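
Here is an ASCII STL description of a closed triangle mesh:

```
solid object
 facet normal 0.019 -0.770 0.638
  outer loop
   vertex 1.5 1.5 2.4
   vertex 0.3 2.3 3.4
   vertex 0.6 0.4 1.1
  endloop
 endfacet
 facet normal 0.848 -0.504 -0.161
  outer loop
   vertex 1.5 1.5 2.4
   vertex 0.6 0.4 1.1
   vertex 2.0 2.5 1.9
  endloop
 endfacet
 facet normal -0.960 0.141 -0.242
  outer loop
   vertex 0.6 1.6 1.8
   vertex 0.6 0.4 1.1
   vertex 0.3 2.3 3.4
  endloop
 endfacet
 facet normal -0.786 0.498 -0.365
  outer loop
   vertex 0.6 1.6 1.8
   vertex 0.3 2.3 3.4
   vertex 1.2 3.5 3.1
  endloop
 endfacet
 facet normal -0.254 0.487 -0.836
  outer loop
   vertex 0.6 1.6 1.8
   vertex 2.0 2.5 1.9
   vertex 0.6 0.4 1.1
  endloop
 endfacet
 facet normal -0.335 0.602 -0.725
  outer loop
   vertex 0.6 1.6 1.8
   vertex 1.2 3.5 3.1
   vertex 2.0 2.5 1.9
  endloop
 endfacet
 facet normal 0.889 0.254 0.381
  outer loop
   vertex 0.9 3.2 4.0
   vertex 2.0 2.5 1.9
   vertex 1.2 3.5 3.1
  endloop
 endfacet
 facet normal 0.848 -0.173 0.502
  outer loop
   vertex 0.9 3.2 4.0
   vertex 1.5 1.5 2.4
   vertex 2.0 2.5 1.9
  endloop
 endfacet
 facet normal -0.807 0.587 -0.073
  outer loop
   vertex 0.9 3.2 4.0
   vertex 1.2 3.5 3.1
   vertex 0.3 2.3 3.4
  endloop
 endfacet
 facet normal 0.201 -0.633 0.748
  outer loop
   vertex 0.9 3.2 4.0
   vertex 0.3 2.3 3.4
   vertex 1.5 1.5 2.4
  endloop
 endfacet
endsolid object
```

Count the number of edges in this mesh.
15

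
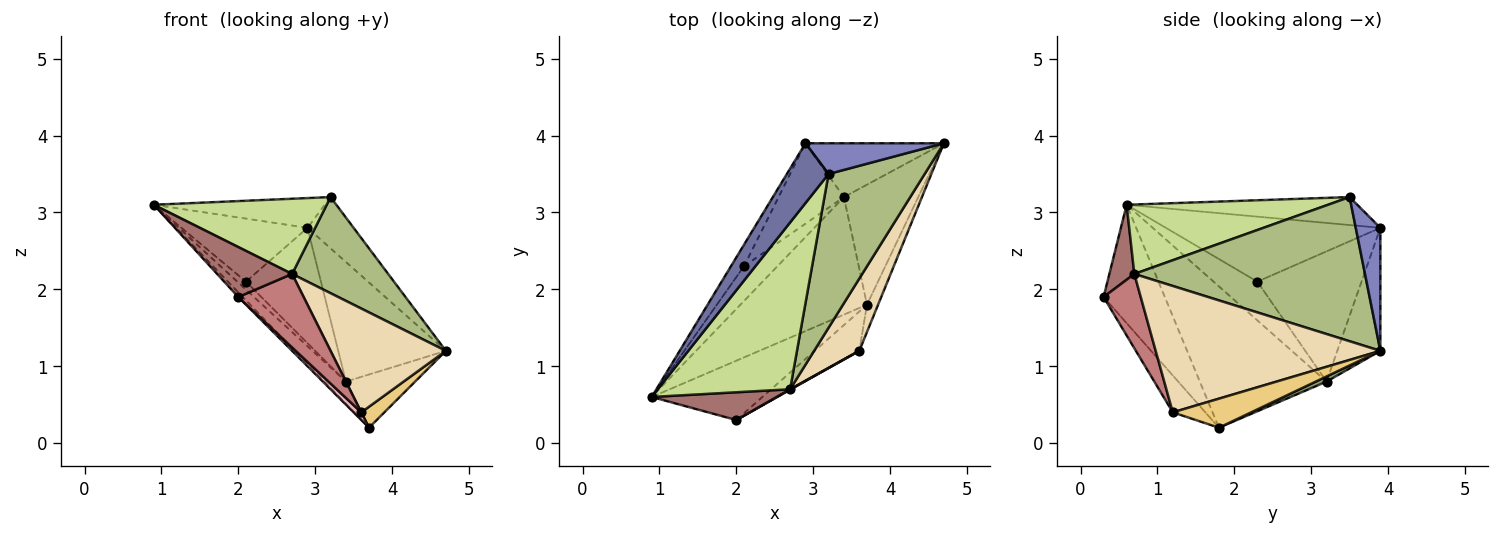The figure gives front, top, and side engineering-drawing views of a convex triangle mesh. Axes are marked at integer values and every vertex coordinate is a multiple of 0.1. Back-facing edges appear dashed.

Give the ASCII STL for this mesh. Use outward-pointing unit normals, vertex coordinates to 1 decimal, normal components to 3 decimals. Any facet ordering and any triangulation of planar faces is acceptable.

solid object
 facet normal -0.515 0.382 0.768
  outer loop
   vertex 3.2 3.5 3.2
   vertex 2.9 3.9 2.8
   vertex 0.9 0.6 3.1
  endloop
 endfacet
 facet normal 0.416 0.780 0.468
  outer loop
   vertex 3.2 3.5 3.2
   vertex 4.7 3.9 1.2
   vertex 2.9 3.9 2.8
  endloop
 endfacet
 facet normal -0.739 0.125 -0.662
  outer loop
   vertex 3.4 3.2 0.8
   vertex 3.7 1.8 0.2
   vertex 0.9 0.6 3.1
  endloop
 endfacet
 facet normal -0.343 0.857 -0.386
  outer loop
   vertex 3.4 3.2 0.8
   vertex 2.9 3.9 2.8
   vertex 4.7 3.9 1.2
  endloop
 endfacet
 facet normal 0.063 0.404 -0.912
  outer loop
   vertex 3.4 3.2 0.8
   vertex 4.7 3.9 1.2
   vertex 3.7 1.8 0.2
  endloop
 endfacet
 facet normal 0.786 -0.328 0.524
  outer loop
   vertex 2.7 0.7 2.2
   vertex 4.7 3.9 1.2
   vertex 3.2 3.5 3.2
  endloop
 endfacet
 facet normal 0.432 -0.371 0.822
  outer loop
   vertex 2.7 0.7 2.2
   vertex 3.2 3.5 3.2
   vertex 0.9 0.6 3.1
  endloop
 endfacet
 facet normal -0.849 0.499 -0.171
  outer loop
   vertex 2.1 2.3 2.1
   vertex 0.9 0.6 3.1
   vertex 2.9 3.9 2.8
  endloop
 endfacet
 facet normal -0.749 0.149 -0.646
  outer loop
   vertex 2.1 2.3 2.1
   vertex 3.4 3.2 0.8
   vertex 0.9 0.6 3.1
  endloop
 endfacet
 facet normal -0.752 0.541 -0.377
  outer loop
   vertex 2.1 2.3 2.1
   vertex 2.9 3.9 2.8
   vertex 3.4 3.2 0.8
  endloop
 endfacet
 facet normal 0.901 -0.265 -0.344
  outer loop
   vertex 3.6 1.2 0.4
   vertex 3.7 1.8 0.2
   vertex 4.7 3.9 1.2
  endloop
 endfacet
 facet normal 0.848 -0.435 0.303
  outer loop
   vertex 3.6 1.2 0.4
   vertex 4.7 3.9 1.2
   vertex 2.7 0.7 2.2
  endloop
 endfacet
 facet normal 0.280 -0.839 0.466
  outer loop
   vertex 2.0 0.3 1.9
   vertex 2.7 0.7 2.2
   vertex 0.9 0.6 3.1
  endloop
 endfacet
 facet normal 0.494 -0.869 0.006
  outer loop
   vertex 2.0 0.3 1.9
   vertex 3.6 1.2 0.4
   vertex 2.7 0.7 2.2
  endloop
 endfacet
 facet normal -0.729 0.054 -0.682
  outer loop
   vertex 2.0 0.3 1.9
   vertex 0.9 0.6 3.1
   vertex 3.7 1.8 0.2
  endloop
 endfacet
 facet normal -0.630 -0.149 -0.762
  outer loop
   vertex 2.0 0.3 1.9
   vertex 3.7 1.8 0.2
   vertex 3.6 1.2 0.4
  endloop
 endfacet
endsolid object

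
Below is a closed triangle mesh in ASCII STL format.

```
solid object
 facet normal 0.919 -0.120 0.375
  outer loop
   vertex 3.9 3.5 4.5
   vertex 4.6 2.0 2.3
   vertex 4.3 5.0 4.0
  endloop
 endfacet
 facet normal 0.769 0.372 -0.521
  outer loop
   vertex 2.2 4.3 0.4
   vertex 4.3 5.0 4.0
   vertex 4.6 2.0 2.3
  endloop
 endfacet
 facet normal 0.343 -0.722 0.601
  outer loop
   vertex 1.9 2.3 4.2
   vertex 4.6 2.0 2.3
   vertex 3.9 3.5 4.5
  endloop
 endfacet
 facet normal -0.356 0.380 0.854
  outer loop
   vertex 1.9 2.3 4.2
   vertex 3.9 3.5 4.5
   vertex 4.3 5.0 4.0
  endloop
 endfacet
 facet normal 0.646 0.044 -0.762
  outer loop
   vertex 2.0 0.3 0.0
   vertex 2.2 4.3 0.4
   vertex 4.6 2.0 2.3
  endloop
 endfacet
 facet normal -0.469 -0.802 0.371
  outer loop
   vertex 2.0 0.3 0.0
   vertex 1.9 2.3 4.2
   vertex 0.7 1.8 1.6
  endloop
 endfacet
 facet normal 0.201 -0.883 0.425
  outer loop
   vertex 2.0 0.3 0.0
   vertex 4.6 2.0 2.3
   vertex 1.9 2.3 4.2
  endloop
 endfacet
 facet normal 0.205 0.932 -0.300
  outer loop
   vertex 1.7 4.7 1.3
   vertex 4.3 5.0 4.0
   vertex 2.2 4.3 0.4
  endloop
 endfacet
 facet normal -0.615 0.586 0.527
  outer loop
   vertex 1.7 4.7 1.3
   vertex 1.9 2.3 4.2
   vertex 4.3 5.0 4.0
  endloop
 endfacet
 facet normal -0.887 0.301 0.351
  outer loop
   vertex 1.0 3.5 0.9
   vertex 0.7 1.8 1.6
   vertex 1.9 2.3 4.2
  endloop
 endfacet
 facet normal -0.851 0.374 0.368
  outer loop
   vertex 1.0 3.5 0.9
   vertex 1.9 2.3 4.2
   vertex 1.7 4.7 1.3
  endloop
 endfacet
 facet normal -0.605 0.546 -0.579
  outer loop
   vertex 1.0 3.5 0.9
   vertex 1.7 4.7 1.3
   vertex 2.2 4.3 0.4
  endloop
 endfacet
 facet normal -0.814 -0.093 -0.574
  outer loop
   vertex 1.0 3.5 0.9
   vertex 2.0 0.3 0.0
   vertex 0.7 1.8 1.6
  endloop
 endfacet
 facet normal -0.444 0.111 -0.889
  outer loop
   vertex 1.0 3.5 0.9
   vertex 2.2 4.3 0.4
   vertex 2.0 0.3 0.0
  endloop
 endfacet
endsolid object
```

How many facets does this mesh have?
14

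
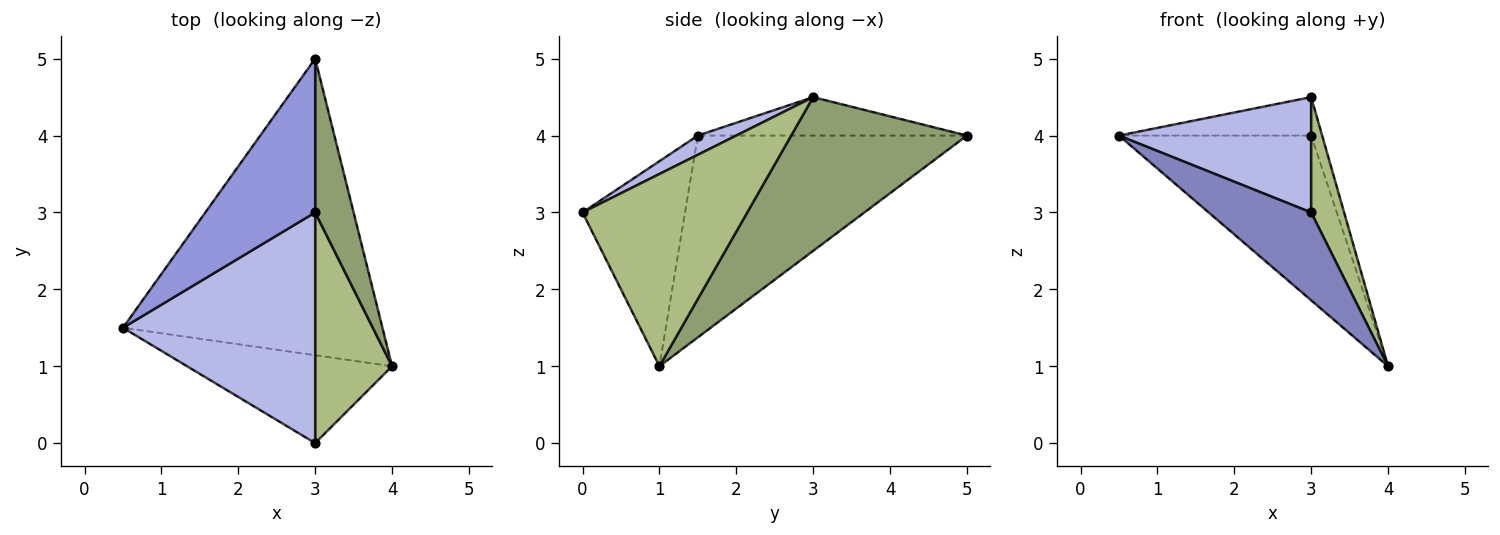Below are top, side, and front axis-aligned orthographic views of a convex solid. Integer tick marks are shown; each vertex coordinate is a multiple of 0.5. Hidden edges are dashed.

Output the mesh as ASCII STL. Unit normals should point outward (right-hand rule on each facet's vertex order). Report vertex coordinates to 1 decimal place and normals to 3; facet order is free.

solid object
 facet normal -0.562 0.402 -0.723
  outer loop
   vertex 3.0 5.0 4.0
   vertex 4.0 1.0 1.0
   vertex 0.5 1.5 4.0
  endloop
 endfacet
 facet normal -0.577 -0.577 -0.577
  outer loop
   vertex 3.0 0.0 3.0
   vertex 0.5 1.5 4.0
   vertex 4.0 1.0 1.0
  endloop
 endfacet
 facet normal -0.322 0.230 0.919
  outer loop
   vertex 3.0 3.0 4.5
   vertex 3.0 5.0 4.0
   vertex 0.5 1.5 4.0
  endloop
 endfacet
 facet normal 0.089 -0.445 0.891
  outer loop
   vertex 3.0 3.0 4.5
   vertex 0.5 1.5 4.0
   vertex 3.0 0.0 3.0
  endloop
 endfacet
 facet normal 0.968 0.061 0.242
  outer loop
   vertex 3.0 3.0 4.5
   vertex 4.0 1.0 1.0
   vertex 3.0 5.0 4.0
  endloop
 endfacet
 facet normal 0.913 -0.183 0.365
  outer loop
   vertex 3.0 3.0 4.5
   vertex 3.0 0.0 3.0
   vertex 4.0 1.0 1.0
  endloop
 endfacet
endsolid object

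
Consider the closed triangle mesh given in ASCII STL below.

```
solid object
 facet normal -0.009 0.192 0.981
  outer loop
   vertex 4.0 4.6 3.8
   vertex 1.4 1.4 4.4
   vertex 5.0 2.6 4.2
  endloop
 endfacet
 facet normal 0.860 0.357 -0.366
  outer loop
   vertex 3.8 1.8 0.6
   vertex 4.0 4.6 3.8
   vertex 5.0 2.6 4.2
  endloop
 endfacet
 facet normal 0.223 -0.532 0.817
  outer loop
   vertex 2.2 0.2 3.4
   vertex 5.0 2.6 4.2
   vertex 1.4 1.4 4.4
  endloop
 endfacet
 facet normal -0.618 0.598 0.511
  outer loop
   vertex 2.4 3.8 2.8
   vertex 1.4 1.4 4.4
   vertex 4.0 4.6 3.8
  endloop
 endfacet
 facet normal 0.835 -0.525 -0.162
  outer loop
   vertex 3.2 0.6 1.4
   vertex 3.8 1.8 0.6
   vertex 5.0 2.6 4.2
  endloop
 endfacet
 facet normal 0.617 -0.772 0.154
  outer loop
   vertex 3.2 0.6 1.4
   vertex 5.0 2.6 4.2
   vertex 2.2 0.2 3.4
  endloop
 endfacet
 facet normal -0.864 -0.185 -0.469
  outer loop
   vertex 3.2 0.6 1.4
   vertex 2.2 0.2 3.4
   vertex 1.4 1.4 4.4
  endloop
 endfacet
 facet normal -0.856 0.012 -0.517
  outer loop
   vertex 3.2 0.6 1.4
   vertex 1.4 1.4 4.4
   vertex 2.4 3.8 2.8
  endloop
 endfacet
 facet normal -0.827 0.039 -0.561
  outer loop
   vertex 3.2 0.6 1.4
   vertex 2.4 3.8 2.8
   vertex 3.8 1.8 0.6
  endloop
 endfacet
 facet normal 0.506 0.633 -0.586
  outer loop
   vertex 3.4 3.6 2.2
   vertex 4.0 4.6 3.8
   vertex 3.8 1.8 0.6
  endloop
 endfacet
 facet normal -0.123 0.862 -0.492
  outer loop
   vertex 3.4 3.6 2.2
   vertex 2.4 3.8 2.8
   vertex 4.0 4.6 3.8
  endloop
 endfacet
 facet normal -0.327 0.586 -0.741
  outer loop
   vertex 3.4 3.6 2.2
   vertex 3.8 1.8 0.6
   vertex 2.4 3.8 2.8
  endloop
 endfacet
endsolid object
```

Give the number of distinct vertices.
8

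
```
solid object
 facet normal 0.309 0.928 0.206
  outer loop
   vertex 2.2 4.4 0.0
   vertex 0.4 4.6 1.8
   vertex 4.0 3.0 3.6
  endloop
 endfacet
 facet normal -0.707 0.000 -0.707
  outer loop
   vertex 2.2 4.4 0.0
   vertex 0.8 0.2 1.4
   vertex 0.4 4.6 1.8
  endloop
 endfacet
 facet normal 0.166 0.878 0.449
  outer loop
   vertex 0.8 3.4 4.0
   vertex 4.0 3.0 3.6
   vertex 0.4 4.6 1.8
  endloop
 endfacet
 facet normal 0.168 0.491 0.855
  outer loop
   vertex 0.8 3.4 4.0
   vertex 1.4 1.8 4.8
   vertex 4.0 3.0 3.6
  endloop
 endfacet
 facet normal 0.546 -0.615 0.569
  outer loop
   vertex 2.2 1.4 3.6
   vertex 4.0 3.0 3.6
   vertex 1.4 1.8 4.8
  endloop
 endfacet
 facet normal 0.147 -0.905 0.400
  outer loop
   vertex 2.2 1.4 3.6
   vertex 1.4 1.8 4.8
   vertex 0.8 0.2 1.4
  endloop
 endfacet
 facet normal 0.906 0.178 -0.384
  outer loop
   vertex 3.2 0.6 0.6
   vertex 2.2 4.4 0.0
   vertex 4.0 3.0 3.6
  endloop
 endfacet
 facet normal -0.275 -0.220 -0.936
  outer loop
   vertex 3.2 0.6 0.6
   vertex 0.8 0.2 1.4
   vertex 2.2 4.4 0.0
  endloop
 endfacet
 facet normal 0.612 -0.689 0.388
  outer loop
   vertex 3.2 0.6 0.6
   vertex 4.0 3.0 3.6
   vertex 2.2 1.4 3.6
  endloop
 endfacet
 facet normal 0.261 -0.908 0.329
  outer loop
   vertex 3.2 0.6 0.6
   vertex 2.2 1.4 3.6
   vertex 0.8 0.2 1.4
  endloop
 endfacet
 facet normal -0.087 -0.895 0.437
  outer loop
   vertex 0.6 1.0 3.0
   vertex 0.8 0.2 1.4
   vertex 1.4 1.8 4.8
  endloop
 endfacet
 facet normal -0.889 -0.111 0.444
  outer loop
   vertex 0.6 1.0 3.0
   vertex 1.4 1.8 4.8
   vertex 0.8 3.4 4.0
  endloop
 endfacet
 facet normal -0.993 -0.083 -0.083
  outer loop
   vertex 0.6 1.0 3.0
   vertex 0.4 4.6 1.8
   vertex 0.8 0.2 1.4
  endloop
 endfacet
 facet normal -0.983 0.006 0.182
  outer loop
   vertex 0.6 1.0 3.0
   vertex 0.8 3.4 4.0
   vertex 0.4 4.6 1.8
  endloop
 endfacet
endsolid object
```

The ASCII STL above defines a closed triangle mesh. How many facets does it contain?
14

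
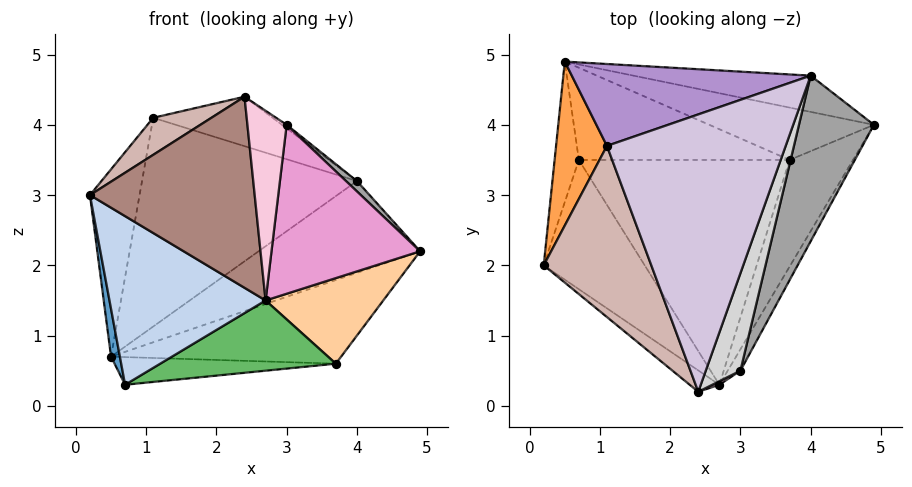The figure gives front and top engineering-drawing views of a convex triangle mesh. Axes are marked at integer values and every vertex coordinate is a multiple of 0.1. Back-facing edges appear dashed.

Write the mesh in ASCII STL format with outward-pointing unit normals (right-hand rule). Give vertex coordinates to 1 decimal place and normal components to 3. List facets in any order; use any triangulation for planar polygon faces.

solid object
 facet normal -0.972 -0.075 -0.222
  outer loop
   vertex 0.7 3.5 0.3
   vertex 0.2 2.0 3.0
   vertex 0.5 4.9 0.7
  endloop
 endfacet
 facet normal -0.671 -0.589 -0.451
  outer loop
   vertex 2.7 0.3 1.5
   vertex 0.2 2.0 3.0
   vertex 0.7 3.5 0.3
  endloop
 endfacet
 facet normal -0.912 0.308 0.270
  outer loop
   vertex 1.1 3.7 4.1
   vertex 0.5 4.9 0.7
   vertex 0.2 2.0 3.0
  endloop
 endfacet
 facet normal 0.793 -0.381 -0.475
  outer loop
   vertex 3.7 3.5 0.6
   vertex 4.9 4.0 2.2
   vertex 2.7 0.3 1.5
  endloop
 endfacet
 facet normal 0.095 -0.297 -0.950
  outer loop
   vertex 3.7 3.5 0.6
   vertex 2.7 0.3 1.5
   vertex 0.7 3.5 0.3
  endloop
 endfacet
 facet normal 0.334 0.799 -0.500
  outer loop
   vertex 3.7 3.5 0.6
   vertex 0.5 4.9 0.7
   vertex 4.9 4.0 2.2
  endloop
 endfacet
 facet normal 0.095 0.286 -0.953
  outer loop
   vertex 3.7 3.5 0.6
   vertex 0.7 3.5 0.3
   vertex 0.5 4.9 0.7
  endloop
 endfacet
 facet normal 0.301 0.887 -0.350
  outer loop
   vertex 4.0 4.7 3.2
   vertex 4.9 4.0 2.2
   vertex 0.5 4.9 0.7
  endloop
 endfacet
 facet normal -0.203 0.911 0.358
  outer loop
   vertex 4.0 4.7 3.2
   vertex 0.5 4.9 0.7
   vertex 1.1 3.7 4.1
  endloop
 endfacet
 facet normal 0.238 0.170 0.956
  outer loop
   vertex 2.4 0.2 4.4
   vertex 4.0 4.7 3.2
   vertex 1.1 3.7 4.1
  endloop
 endfacet
 facet normal -0.596 -0.798 -0.089
  outer loop
   vertex 2.4 0.2 4.4
   vertex 0.2 2.0 3.0
   vertex 2.7 0.3 1.5
  endloop
 endfacet
 facet normal -0.622 -0.166 0.765
  outer loop
   vertex 2.4 0.2 4.4
   vertex 1.1 3.7 4.1
   vertex 0.2 2.0 3.0
  endloop
 endfacet
 facet normal 0.863 -0.501 -0.063
  outer loop
   vertex 3.0 0.5 4.0
   vertex 2.7 0.3 1.5
   vertex 4.9 4.0 2.2
  endloop
 endfacet
 facet normal 0.456 -0.890 0.016
  outer loop
   vertex 3.0 0.5 4.0
   vertex 2.4 0.2 4.4
   vertex 2.7 0.3 1.5
  endloop
 endfacet
 facet normal 0.728 -0.043 0.685
  outer loop
   vertex 3.0 0.5 4.0
   vertex 4.9 4.0 2.2
   vertex 4.0 4.7 3.2
  endloop
 endfacet
 facet normal 0.544 0.030 0.839
  outer loop
   vertex 3.0 0.5 4.0
   vertex 4.0 4.7 3.2
   vertex 2.4 0.2 4.4
  endloop
 endfacet
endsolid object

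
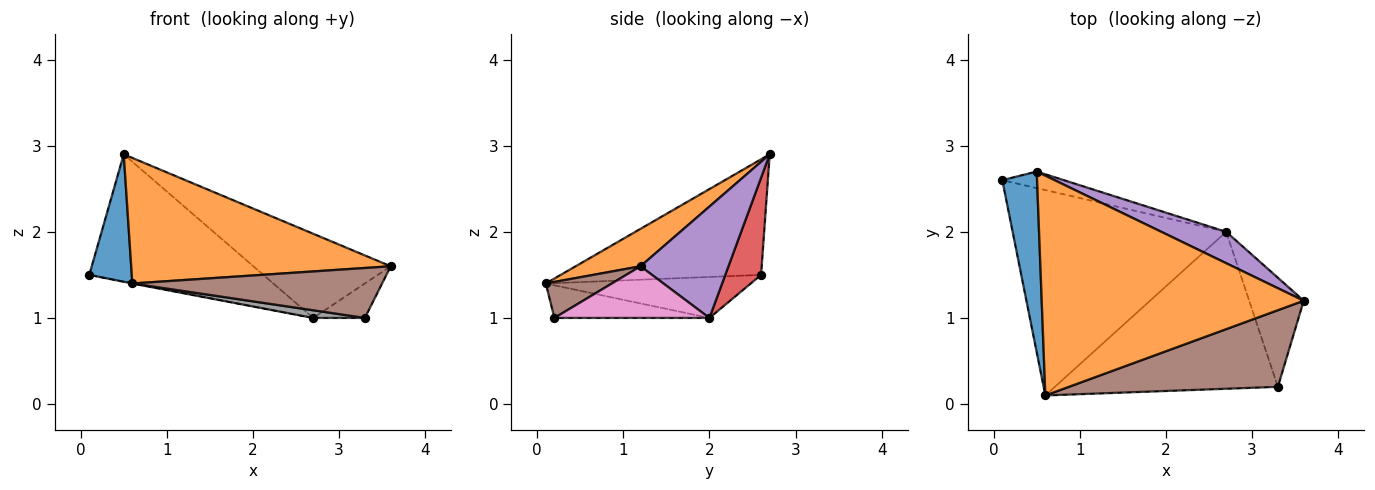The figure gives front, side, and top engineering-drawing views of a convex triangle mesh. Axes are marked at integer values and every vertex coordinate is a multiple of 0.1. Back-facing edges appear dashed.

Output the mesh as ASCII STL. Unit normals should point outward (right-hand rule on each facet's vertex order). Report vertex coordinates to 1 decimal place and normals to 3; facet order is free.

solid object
 facet normal -0.938 -0.199 0.282
  outer loop
   vertex 0.5 2.7 2.9
   vertex 0.1 2.6 1.5
   vertex 0.6 0.1 1.4
  endloop
 endfacet
 facet normal 0.123 -0.492 0.862
  outer loop
   vertex 0.5 2.7 2.9
   vertex 0.6 0.1 1.4
   vertex 3.6 1.2 1.6
  endloop
 endfacet
 facet normal -0.188 0.002 -0.982
  outer loop
   vertex 2.7 2.0 1.0
   vertex 0.6 0.1 1.4
   vertex 0.1 2.6 1.5
  endloop
 endfacet
 facet normal 0.200 0.972 -0.127
  outer loop
   vertex 2.7 2.0 1.0
   vertex 0.1 2.6 1.5
   vertex 0.5 2.7 2.9
  endloop
 endfacet
 facet normal 0.514 0.803 0.300
  outer loop
   vertex 2.7 2.0 1.0
   vertex 0.5 2.7 2.9
   vertex 3.6 1.2 1.6
  endloop
 endfacet
 facet normal 0.143 -0.540 0.829
  outer loop
   vertex 3.3 0.2 1.0
   vertex 3.6 1.2 1.6
   vertex 0.6 0.1 1.4
  endloop
 endfacet
 facet normal 0.670 0.223 -0.708
  outer loop
   vertex 3.3 0.2 1.0
   vertex 2.7 2.0 1.0
   vertex 3.6 1.2 1.6
  endloop
 endfacet
 facet normal -0.145 -0.048 -0.988
  outer loop
   vertex 3.3 0.2 1.0
   vertex 0.6 0.1 1.4
   vertex 2.7 2.0 1.0
  endloop
 endfacet
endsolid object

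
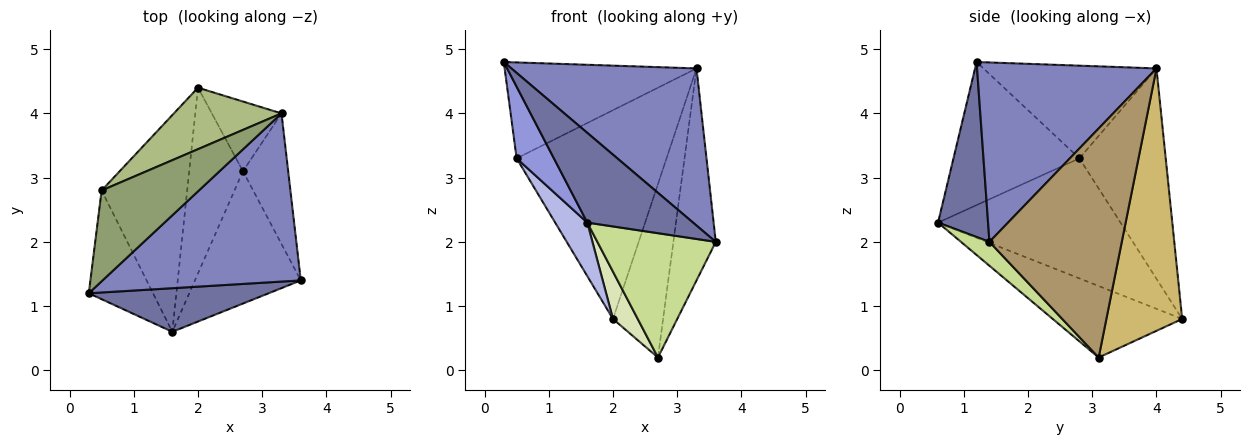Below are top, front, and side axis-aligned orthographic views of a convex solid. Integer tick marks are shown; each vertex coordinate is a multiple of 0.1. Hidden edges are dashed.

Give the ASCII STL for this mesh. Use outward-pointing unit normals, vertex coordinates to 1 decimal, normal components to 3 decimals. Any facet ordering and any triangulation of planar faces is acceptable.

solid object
 facet normal 0.391 -0.828 0.402
  outer loop
   vertex 1.6 0.6 2.3
   vertex 3.6 1.4 2.0
   vertex 0.3 1.2 4.8
  endloop
 endfacet
 facet normal 0.552 -0.569 0.610
  outer loop
   vertex 3.3 4.0 4.7
   vertex 0.3 1.2 4.8
   vertex 3.6 1.4 2.0
  endloop
 endfacet
 facet normal -0.881 -0.261 -0.395
  outer loop
   vertex 0.5 2.8 3.3
   vertex 1.6 0.6 2.3
   vertex 0.3 1.2 4.8
  endloop
 endfacet
 facet normal -0.806 -0.142 -0.574
  outer loop
   vertex 0.5 2.8 3.3
   vertex 2.0 4.4 0.8
   vertex 1.6 0.6 2.3
  endloop
 endfacet
 facet normal -0.548 0.608 0.575
  outer loop
   vertex 0.5 2.8 3.3
   vertex 0.3 1.2 4.8
   vertex 3.3 4.0 4.7
  endloop
 endfacet
 facet normal -0.484 0.840 0.247
  outer loop
   vertex 0.5 2.8 3.3
   vertex 3.3 4.0 4.7
   vertex 2.0 4.4 0.8
  endloop
 endfacet
 facet normal 0.162 -0.676 -0.719
  outer loop
   vertex 2.7 3.1 0.2
   vertex 3.6 1.4 2.0
   vertex 1.6 0.6 2.3
  endloop
 endfacet
 facet normal -0.790 -0.151 -0.594
  outer loop
   vertex 2.7 3.1 0.2
   vertex 1.6 0.6 2.3
   vertex 2.0 4.4 0.8
  endloop
 endfacet
 facet normal 0.936 0.300 -0.185
  outer loop
   vertex 2.7 3.1 0.2
   vertex 3.3 4.0 4.7
   vertex 3.6 1.4 2.0
  endloop
 endfacet
 facet normal 0.814 0.538 -0.216
  outer loop
   vertex 2.7 3.1 0.2
   vertex 2.0 4.4 0.8
   vertex 3.3 4.0 4.7
  endloop
 endfacet
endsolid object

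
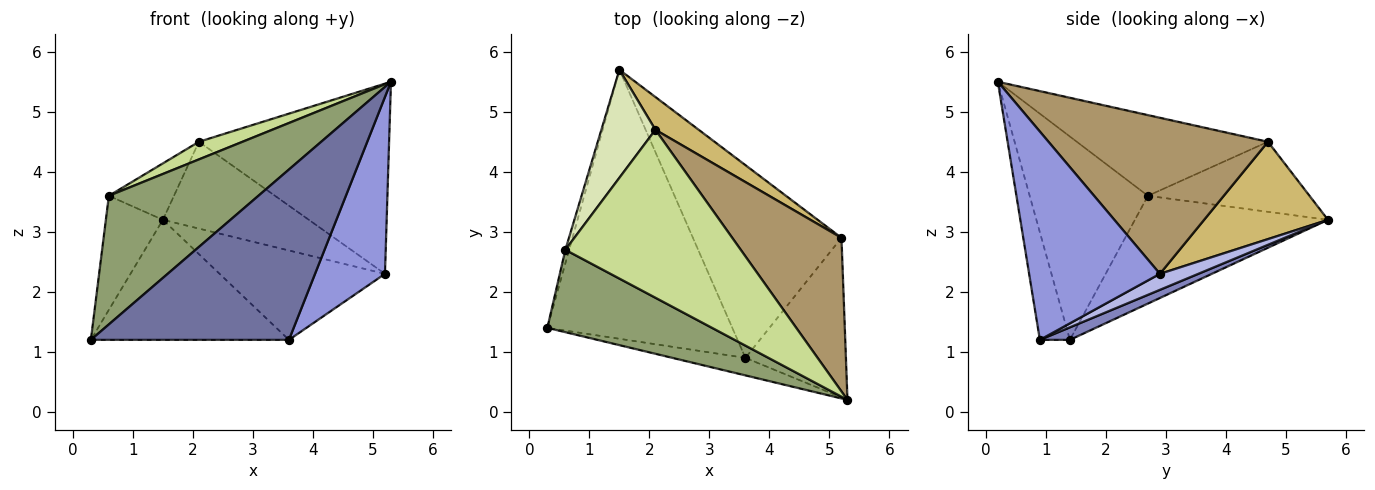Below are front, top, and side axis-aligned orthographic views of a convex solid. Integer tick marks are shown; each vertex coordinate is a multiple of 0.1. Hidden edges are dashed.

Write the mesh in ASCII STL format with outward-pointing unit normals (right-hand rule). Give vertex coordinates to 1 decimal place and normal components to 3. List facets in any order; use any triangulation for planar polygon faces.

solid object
 facet normal -0.149 -0.984 -0.101
  outer loop
   vertex 3.6 0.9 1.2
   vertex 5.3 0.2 5.5
   vertex 0.3 1.4 1.2
  endloop
 endfacet
 facet normal 0.062 0.407 -0.911
  outer loop
   vertex 3.6 0.9 1.2
   vertex 0.3 1.4 1.2
   vertex 1.5 5.7 3.2
  endloop
 endfacet
 facet normal 0.811 -0.434 -0.391
  outer loop
   vertex 5.2 2.9 2.3
   vertex 5.3 0.2 5.5
   vertex 3.6 0.9 1.2
  endloop
 endfacet
 facet normal 0.097 0.419 -0.903
  outer loop
   vertex 5.2 2.9 2.3
   vertex 3.6 0.9 1.2
   vertex 1.5 5.7 3.2
  endloop
 endfacet
 facet normal -0.554 -0.701 0.449
  outer loop
   vertex 0.6 2.7 3.6
   vertex 0.3 1.4 1.2
   vertex 5.3 0.2 5.5
  endloop
 endfacet
 facet normal -0.959 0.283 -0.034
  outer loop
   vertex 0.6 2.7 3.6
   vertex 1.5 5.7 3.2
   vertex 0.3 1.4 1.2
  endloop
 endfacet
 facet normal -0.416 -0.095 0.904
  outer loop
   vertex 2.1 4.7 4.5
   vertex 0.6 2.7 3.6
   vertex 5.3 0.2 5.5
  endloop
 endfacet
 facet normal -0.754 0.304 0.582
  outer loop
   vertex 2.1 4.7 4.5
   vertex 1.5 5.7 3.2
   vertex 0.6 2.7 3.6
  endloop
 endfacet
 facet normal 0.668 0.579 0.468
  outer loop
   vertex 2.1 4.7 4.5
   vertex 5.3 0.2 5.5
   vertex 5.2 2.9 2.3
  endloop
 endfacet
 facet normal 0.622 0.733 0.277
  outer loop
   vertex 2.1 4.7 4.5
   vertex 5.2 2.9 2.3
   vertex 1.5 5.7 3.2
  endloop
 endfacet
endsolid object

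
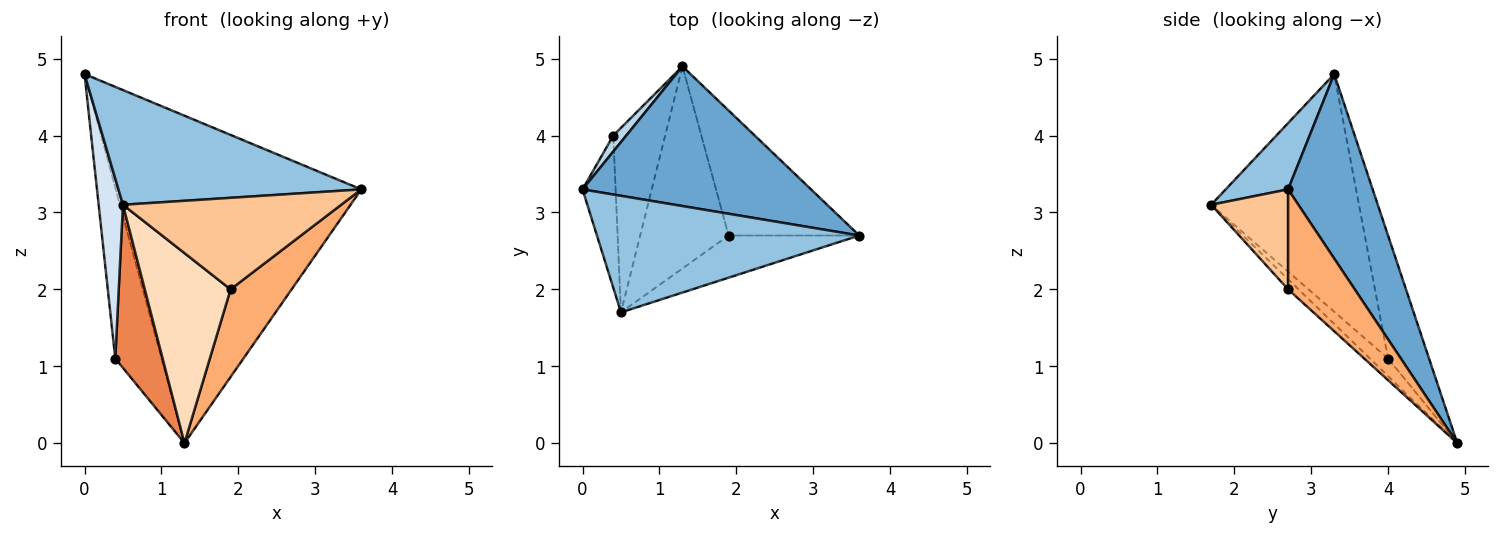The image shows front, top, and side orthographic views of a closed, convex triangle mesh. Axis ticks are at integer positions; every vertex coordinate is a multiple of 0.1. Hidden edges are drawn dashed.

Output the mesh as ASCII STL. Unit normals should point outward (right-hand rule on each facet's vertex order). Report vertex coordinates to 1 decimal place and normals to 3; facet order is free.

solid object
 facet normal 0.302 0.877 0.374
  outer loop
   vertex 1.3 4.9 0.0
   vertex 0.0 3.3 4.8
   vertex 3.6 2.7 3.3
  endloop
 endfacet
 facet normal 0.177 -0.690 0.702
  outer loop
   vertex 0.5 1.7 3.1
   vertex 3.6 2.7 3.3
   vertex 0.0 3.3 4.8
  endloop
 endfacet
 facet normal -0.661 0.747 0.070
  outer loop
   vertex 0.4 4.0 1.1
   vertex 0.0 3.3 4.8
   vertex 1.3 4.9 0.0
  endloop
 endfacet
 facet normal -0.978 -0.161 -0.136
  outer loop
   vertex 0.4 4.0 1.1
   vertex 0.5 1.7 3.1
   vertex 0.0 3.3 4.8
  endloop
 endfacet
 facet normal -0.245 -0.642 -0.726
  outer loop
   vertex 0.4 4.0 1.1
   vertex 1.3 4.9 0.0
   vertex 0.5 1.7 3.1
  endloop
 endfacet
 facet normal 0.531 -0.486 -0.694
  outer loop
   vertex 1.9 2.7 2.0
   vertex 1.3 4.9 0.0
   vertex 3.6 2.7 3.3
  endloop
 endfacet
 facet normal 0.305 -0.865 -0.399
  outer loop
   vertex 1.9 2.7 2.0
   vertex 3.6 2.7 3.3
   vertex 0.5 1.7 3.1
  endloop
 endfacet
 facet normal -0.083 -0.683 -0.726
  outer loop
   vertex 1.9 2.7 2.0
   vertex 0.5 1.7 3.1
   vertex 1.3 4.9 0.0
  endloop
 endfacet
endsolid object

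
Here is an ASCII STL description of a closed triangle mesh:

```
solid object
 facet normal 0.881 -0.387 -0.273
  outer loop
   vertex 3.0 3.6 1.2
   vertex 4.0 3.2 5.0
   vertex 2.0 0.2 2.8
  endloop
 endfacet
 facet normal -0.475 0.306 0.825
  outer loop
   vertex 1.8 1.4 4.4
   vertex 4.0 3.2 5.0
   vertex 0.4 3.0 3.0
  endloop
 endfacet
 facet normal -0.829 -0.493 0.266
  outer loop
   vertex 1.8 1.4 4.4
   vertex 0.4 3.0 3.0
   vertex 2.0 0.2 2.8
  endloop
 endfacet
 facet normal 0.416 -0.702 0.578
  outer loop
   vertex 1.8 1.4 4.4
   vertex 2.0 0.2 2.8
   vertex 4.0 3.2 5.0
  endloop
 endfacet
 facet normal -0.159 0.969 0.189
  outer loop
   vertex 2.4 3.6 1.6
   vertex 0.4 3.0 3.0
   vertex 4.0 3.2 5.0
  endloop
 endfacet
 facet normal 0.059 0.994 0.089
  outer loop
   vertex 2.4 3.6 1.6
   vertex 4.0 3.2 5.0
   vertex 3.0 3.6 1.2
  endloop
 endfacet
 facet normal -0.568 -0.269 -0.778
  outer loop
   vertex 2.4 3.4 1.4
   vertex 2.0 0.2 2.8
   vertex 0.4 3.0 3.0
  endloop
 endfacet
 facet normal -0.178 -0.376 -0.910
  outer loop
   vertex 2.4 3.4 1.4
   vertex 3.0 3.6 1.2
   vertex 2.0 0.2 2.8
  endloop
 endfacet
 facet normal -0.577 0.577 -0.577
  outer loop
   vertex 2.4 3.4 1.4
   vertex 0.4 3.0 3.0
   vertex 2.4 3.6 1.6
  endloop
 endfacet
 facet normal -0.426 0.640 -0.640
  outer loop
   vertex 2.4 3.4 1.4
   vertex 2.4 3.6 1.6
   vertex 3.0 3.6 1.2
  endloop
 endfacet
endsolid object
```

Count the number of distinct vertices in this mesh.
7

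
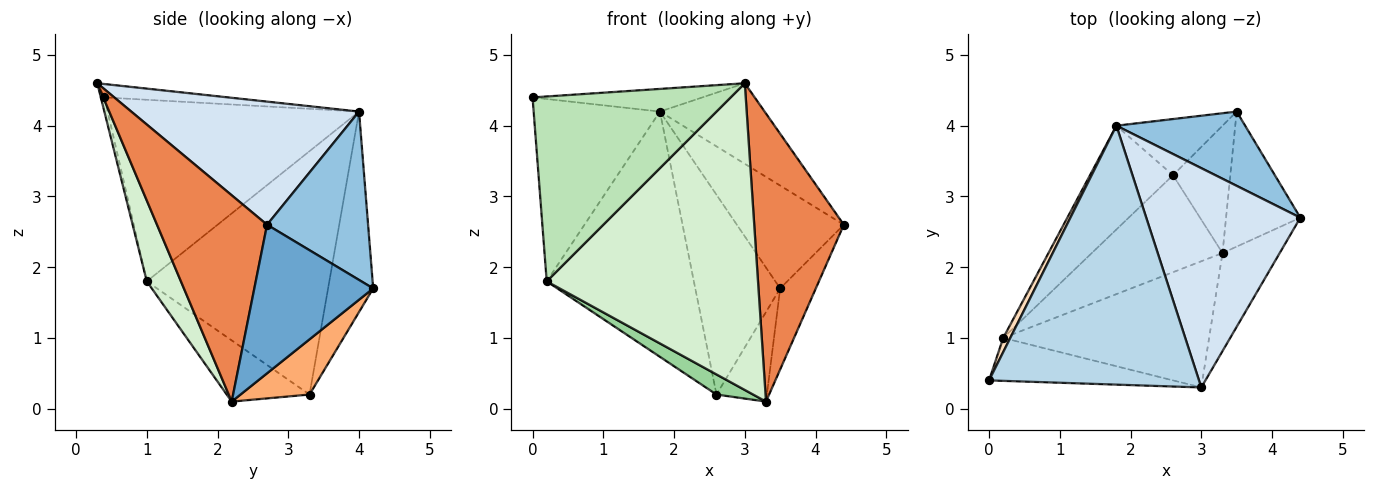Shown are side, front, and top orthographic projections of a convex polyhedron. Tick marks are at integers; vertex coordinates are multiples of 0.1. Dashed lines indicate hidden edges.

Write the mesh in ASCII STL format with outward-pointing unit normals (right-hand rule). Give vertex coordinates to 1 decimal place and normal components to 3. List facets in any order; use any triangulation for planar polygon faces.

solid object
 facet normal 0.864 0.259 -0.432
  outer loop
   vertex 3.3 2.2 0.1
   vertex 3.5 4.2 1.7
   vertex 4.4 2.7 2.6
  endloop
 endfacet
 facet normal 0.608 0.644 0.465
  outer loop
   vertex 1.8 4.0 4.2
   vertex 4.4 2.7 2.6
   vertex 3.5 4.2 1.7
  endloop
 endfacet
 facet normal -0.063 0.087 0.994
  outer loop
   vertex 3.0 0.3 4.6
   vertex 1.8 4.0 4.2
   vertex 0.0 0.4 4.4
  endloop
 endfacet
 facet normal 0.600 0.276 0.751
  outer loop
   vertex 3.0 0.3 4.6
   vertex 4.4 2.7 2.6
   vertex 1.8 4.0 4.2
  endloop
 endfacet
 facet normal 0.758 -0.617 -0.210
  outer loop
   vertex 3.0 0.3 4.6
   vertex 3.3 2.2 0.1
   vertex 4.4 2.7 2.6
  endloop
 endfacet
 facet normal 0.619 0.452 -0.642
  outer loop
   vertex 2.6 3.3 0.2
   vertex 3.5 4.2 1.7
   vertex 3.3 2.2 0.1
  endloop
 endfacet
 facet normal -0.455 0.857 -0.241
  outer loop
   vertex 2.6 3.3 0.2
   vertex 1.8 4.0 4.2
   vertex 3.5 4.2 1.7
  endloop
 endfacet
 facet normal -0.893 0.448 0.035
  outer loop
   vertex 0.2 1.0 1.8
   vertex 0.0 0.4 4.4
   vertex 1.8 4.0 4.2
  endloop
 endfacet
 facet normal -0.752 0.607 -0.257
  outer loop
   vertex 0.2 1.0 1.8
   vertex 1.8 4.0 4.2
   vertex 2.6 3.3 0.2
  endloop
 endfacet
 facet normal -0.417 -0.184 -0.890
  outer loop
   vertex 0.2 1.0 1.8
   vertex 2.6 3.3 0.2
   vertex 3.3 2.2 0.1
  endloop
 endfacet
 facet normal -0.017 -0.974 -0.226
  outer loop
   vertex 0.2 1.0 1.8
   vertex 3.0 0.3 4.6
   vertex 0.0 0.4 4.4
  endloop
 endfacet
 facet normal 0.148 -0.915 -0.376
  outer loop
   vertex 0.2 1.0 1.8
   vertex 3.3 2.2 0.1
   vertex 3.0 0.3 4.6
  endloop
 endfacet
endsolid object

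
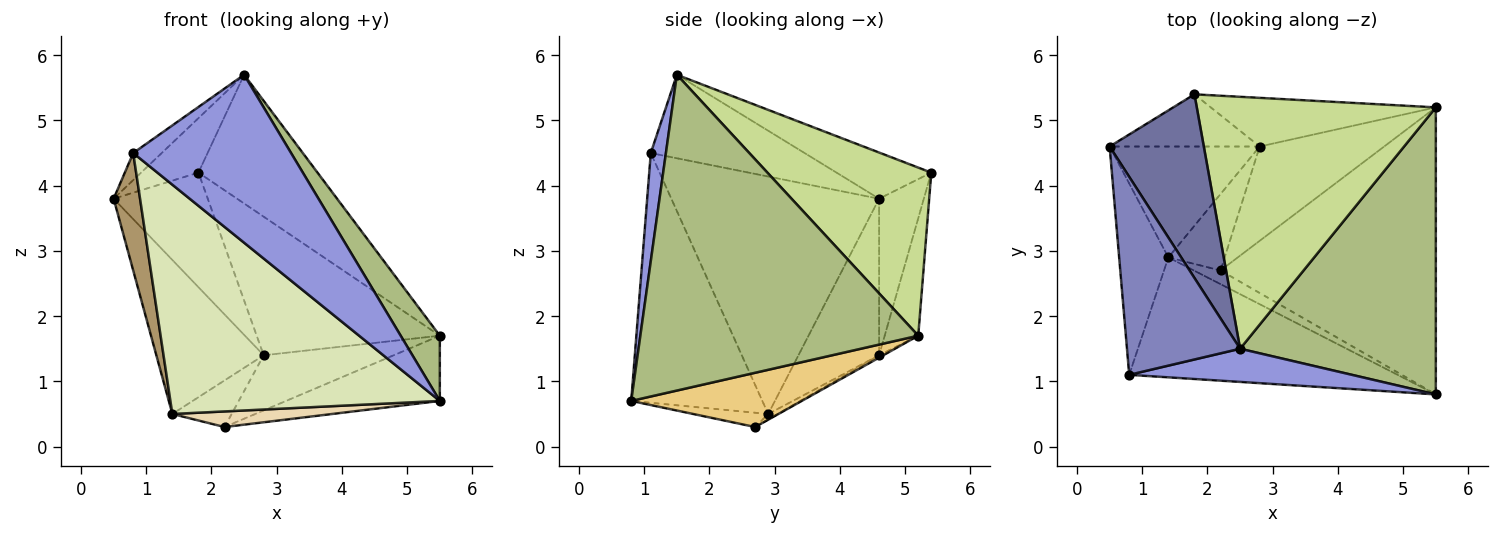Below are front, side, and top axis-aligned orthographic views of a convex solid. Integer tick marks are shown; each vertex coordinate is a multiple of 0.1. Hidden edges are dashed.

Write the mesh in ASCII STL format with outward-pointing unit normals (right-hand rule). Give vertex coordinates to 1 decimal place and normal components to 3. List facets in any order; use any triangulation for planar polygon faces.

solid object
 facet normal -0.425 0.257 0.868
  outer loop
   vertex 2.5 1.5 5.7
   vertex 1.8 5.4 4.2
   vertex 0.5 4.6 3.8
  endloop
 endfacet
 facet normal -0.590 0.109 0.800
  outer loop
   vertex 0.8 1.1 4.5
   vertex 2.5 1.5 5.7
   vertex 0.5 4.6 3.8
  endloop
 endfacet
 facet normal 0.094 -0.977 0.193
  outer loop
   vertex 0.8 1.1 4.5
   vertex 5.5 0.8 0.7
   vertex 2.5 1.5 5.7
  endloop
 endfacet
 facet normal -0.397 0.835 -0.380
  outer loop
   vertex 2.8 4.6 1.4
   vertex 0.5 4.6 3.8
   vertex 1.8 5.4 4.2
  endloop
 endfacet
 facet normal -0.170 0.930 -0.326
  outer loop
   vertex 5.5 5.2 1.7
   vertex 2.8 4.6 1.4
   vertex 1.8 5.4 4.2
  endloop
 endfacet
 facet normal 0.844 -0.119 0.523
  outer loop
   vertex 5.5 5.2 1.7
   vertex 2.5 1.5 5.7
   vertex 5.5 0.8 0.7
  endloop
 endfacet
 facet normal 0.531 0.386 0.755
  outer loop
   vertex 5.5 5.2 1.7
   vertex 1.8 5.4 4.2
   vertex 2.5 1.5 5.7
  endloop
 endfacet
 facet normal -0.396 -0.814 -0.426
  outer loop
   vertex 1.4 2.9 0.5
   vertex 5.5 0.8 0.7
   vertex 0.8 1.1 4.5
  endloop
 endfacet
 facet normal -0.972 -0.124 -0.201
  outer loop
   vertex 1.4 2.9 0.5
   vertex 0.8 1.1 4.5
   vertex 0.5 4.6 3.8
  endloop
 endfacet
 facet normal -0.521 0.693 -0.499
  outer loop
   vertex 1.4 2.9 0.5
   vertex 0.5 4.6 3.8
   vertex 2.8 4.6 1.4
  endloop
 endfacet
 facet normal 0.239 0.215 -0.947
  outer loop
   vertex 2.2 2.7 0.3
   vertex 5.5 5.2 1.7
   vertex 5.5 0.8 0.7
  endloop
 endfacet
 facet normal -0.333 -0.709 -0.622
  outer loop
   vertex 2.2 2.7 0.3
   vertex 5.5 0.8 0.7
   vertex 1.4 2.9 0.5
  endloop
 endfacet
 facet normal -0.016 0.505 -0.863
  outer loop
   vertex 2.2 2.7 0.3
   vertex 2.8 4.6 1.4
   vertex 5.5 5.2 1.7
  endloop
 endfacet
 facet normal -0.083 0.519 -0.851
  outer loop
   vertex 2.2 2.7 0.3
   vertex 1.4 2.9 0.5
   vertex 2.8 4.6 1.4
  endloop
 endfacet
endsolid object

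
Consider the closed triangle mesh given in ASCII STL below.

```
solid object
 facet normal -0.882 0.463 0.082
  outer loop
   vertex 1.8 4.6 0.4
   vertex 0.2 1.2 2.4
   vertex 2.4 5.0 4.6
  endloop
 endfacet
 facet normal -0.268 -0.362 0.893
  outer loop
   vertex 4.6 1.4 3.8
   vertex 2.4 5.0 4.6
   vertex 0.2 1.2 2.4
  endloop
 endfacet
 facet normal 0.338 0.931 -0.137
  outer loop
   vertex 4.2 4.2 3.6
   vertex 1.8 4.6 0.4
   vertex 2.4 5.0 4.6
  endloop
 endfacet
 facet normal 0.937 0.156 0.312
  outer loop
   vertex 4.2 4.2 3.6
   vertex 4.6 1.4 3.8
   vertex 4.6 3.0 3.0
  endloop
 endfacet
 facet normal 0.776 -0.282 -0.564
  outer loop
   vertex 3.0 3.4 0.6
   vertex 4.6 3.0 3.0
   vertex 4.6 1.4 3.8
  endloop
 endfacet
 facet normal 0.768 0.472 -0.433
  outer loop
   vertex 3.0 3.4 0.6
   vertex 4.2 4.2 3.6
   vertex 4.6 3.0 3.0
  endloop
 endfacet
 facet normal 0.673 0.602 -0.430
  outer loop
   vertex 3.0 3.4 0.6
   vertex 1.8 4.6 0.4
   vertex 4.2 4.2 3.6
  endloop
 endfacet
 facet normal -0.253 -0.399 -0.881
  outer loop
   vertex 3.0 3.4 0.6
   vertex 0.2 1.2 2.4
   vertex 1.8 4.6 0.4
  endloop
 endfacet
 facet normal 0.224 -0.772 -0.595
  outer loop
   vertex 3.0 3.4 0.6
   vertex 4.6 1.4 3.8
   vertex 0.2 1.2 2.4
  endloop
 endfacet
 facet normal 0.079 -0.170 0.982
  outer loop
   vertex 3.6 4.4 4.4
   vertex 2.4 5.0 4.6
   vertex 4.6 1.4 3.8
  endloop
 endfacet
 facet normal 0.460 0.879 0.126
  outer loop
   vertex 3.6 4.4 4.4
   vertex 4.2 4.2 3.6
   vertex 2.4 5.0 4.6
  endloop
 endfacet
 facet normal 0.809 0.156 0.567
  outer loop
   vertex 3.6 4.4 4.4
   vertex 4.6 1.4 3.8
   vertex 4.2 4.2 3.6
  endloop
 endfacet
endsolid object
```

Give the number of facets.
12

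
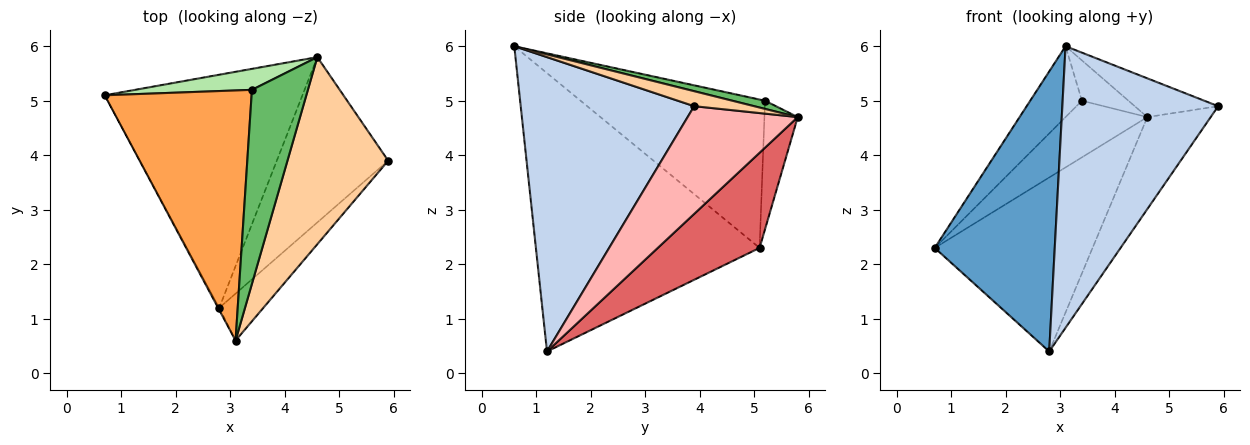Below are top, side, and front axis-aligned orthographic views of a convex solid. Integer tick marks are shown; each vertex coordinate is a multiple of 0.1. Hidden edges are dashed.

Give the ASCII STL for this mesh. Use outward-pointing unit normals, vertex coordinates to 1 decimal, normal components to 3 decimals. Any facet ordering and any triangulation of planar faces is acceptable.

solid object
 facet normal -0.881 -0.473 -0.003
  outer loop
   vertex 2.8 1.2 0.4
   vertex 3.1 0.6 6.0
   vertex 0.7 5.1 2.3
  endloop
 endfacet
 facet normal 0.739 -0.664 -0.111
  outer loop
   vertex 2.8 1.2 0.4
   vertex 5.9 3.9 4.9
   vertex 3.1 0.6 6.0
  endloop
 endfacet
 facet normal -0.697 0.195 0.690
  outer loop
   vertex 3.4 5.2 5.0
   vertex 0.7 5.1 2.3
   vertex 3.1 0.6 6.0
  endloop
 endfacet
 facet normal 0.144 0.201 0.969
  outer loop
   vertex 4.6 5.8 4.7
   vertex 3.1 0.6 6.0
   vertex 5.9 3.9 4.9
  endloop
 endfacet
 facet normal 0.142 0.201 0.969
  outer loop
   vertex 4.6 5.8 4.7
   vertex 3.4 5.2 5.0
   vertex 3.1 0.6 6.0
  endloop
 endfacet
 facet normal -0.357 0.876 0.324
  outer loop
   vertex 4.6 5.8 4.7
   vertex 0.7 5.1 2.3
   vertex 3.4 5.2 5.0
  endloop
 endfacet
 facet normal 0.360 0.558 -0.748
  outer loop
   vertex 4.6 5.8 4.7
   vertex 2.8 1.2 0.4
   vertex 0.7 5.1 2.3
  endloop
 endfacet
 facet normal 0.645 0.371 -0.667
  outer loop
   vertex 4.6 5.8 4.7
   vertex 5.9 3.9 4.9
   vertex 2.8 1.2 0.4
  endloop
 endfacet
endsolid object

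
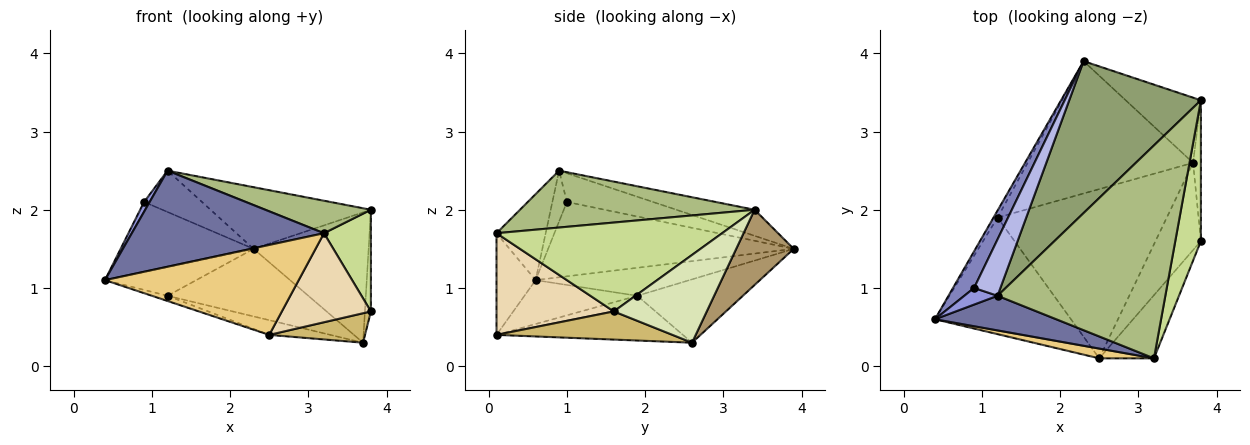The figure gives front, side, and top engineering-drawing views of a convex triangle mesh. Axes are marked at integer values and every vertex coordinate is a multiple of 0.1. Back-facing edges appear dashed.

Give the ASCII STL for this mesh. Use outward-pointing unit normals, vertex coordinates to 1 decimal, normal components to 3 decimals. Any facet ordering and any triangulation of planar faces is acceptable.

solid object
 facet normal -0.234 -0.915 0.330
  outer loop
   vertex 3.2 0.1 1.7
   vertex 1.2 0.9 2.5
   vertex 0.4 0.6 1.1
  endloop
 endfacet
 facet normal -0.853 0.462 0.242
  outer loop
   vertex 0.9 1.0 2.1
   vertex 2.3 3.9 1.5
   vertex 0.4 0.6 1.1
  endloop
 endfacet
 facet normal -0.797 -0.306 0.521
  outer loop
   vertex 0.9 1.0 2.1
   vertex 0.4 0.6 1.1
   vertex 1.2 0.9 2.5
  endloop
 endfacet
 facet normal -0.660 0.444 0.606
  outer loop
   vertex 0.9 1.0 2.1
   vertex 1.2 0.9 2.5
   vertex 2.3 3.9 1.5
  endloop
 endfacet
 facet normal -0.180 0.370 0.911
  outer loop
   vertex 3.8 3.4 2.0
   vertex 2.3 3.9 1.5
   vertex 1.2 0.9 2.5
  endloop
 endfacet
 facet normal 0.318 -0.143 0.937
  outer loop
   vertex 3.8 3.4 2.0
   vertex 1.2 0.9 2.5
   vertex 3.2 0.1 1.7
  endloop
 endfacet
 facet normal 0.942 -0.196 0.271
  outer loop
   vertex 3.8 3.4 2.0
   vertex 3.2 0.1 1.7
   vertex 3.8 1.6 0.7
  endloop
 endfacet
 facet normal 0.994 0.064 -0.089
  outer loop
   vertex 3.8 3.4 2.0
   vertex 3.8 1.6 0.7
   vertex 3.7 2.6 0.3
  endloop
 endfacet
 facet normal 0.408 0.816 -0.408
  outer loop
   vertex 3.8 3.4 2.0
   vertex 3.7 2.6 0.3
   vertex 2.3 3.9 1.5
  endloop
 endfacet
 facet normal 0.507 -0.276 -0.817
  outer loop
   vertex 2.5 0.1 0.4
   vertex 3.7 2.6 0.3
   vertex 3.8 1.6 0.7
  endloop
 endfacet
 facet normal -0.197 -0.975 0.106
  outer loop
   vertex 2.5 0.1 0.4
   vertex 3.2 0.1 1.7
   vertex 0.4 0.6 1.1
  endloop
 endfacet
 facet normal 0.732 -0.556 -0.394
  outer loop
   vertex 2.5 0.1 0.4
   vertex 3.8 1.6 0.7
   vertex 3.2 0.1 1.7
  endloop
 endfacet
 facet normal -0.854 0.506 -0.123
  outer loop
   vertex 1.2 1.9 0.9
   vertex 0.4 0.6 1.1
   vertex 2.3 3.9 1.5
  endloop
 endfacet
 facet normal -0.323 0.430 -0.843
  outer loop
   vertex 1.2 1.9 0.9
   vertex 2.3 3.9 1.5
   vertex 3.7 2.6 0.3
  endloop
 endfacet
 facet normal -0.307 0.043 -0.951
  outer loop
   vertex 1.2 1.9 0.9
   vertex 2.5 0.1 0.4
   vertex 0.4 0.6 1.1
  endloop
 endfacet
 facet normal -0.255 0.084 -0.963
  outer loop
   vertex 1.2 1.9 0.9
   vertex 3.7 2.6 0.3
   vertex 2.5 0.1 0.4
  endloop
 endfacet
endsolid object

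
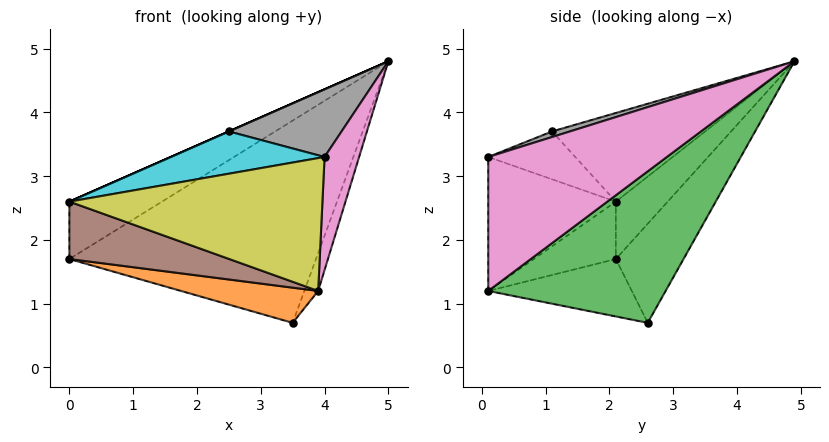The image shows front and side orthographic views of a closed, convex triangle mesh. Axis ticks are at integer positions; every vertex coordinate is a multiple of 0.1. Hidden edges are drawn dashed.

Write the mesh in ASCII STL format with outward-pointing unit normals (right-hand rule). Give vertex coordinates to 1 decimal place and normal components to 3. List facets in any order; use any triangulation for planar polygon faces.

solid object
 facet normal -0.242 0.881 -0.406
  outer loop
   vertex 3.5 2.6 0.7
   vertex 0.0 2.1 1.7
   vertex 5.0 4.9 4.8
  endloop
 endfacet
 facet normal -0.237 -0.227 -0.945
  outer loop
   vertex 3.5 2.6 0.7
   vertex 3.9 0.1 1.2
   vertex 0.0 2.1 1.7
  endloop
 endfacet
 facet normal 0.923 0.072 -0.378
  outer loop
   vertex 3.5 2.6 0.7
   vertex 5.0 4.9 4.8
   vertex 3.9 0.1 1.2
  endloop
 endfacet
 facet normal -0.489 0.873 0.000
  outer loop
   vertex 0.0 2.1 2.6
   vertex 5.0 4.9 4.8
   vertex 0.0 2.1 1.7
  endloop
 endfacet
 facet normal -0.403 0.000 0.915
  outer loop
   vertex 0.0 2.1 2.6
   vertex 2.5 1.1 3.7
   vertex 5.0 4.9 4.8
  endloop
 endfacet
 facet normal -0.456 -0.890 0.000
  outer loop
   vertex 0.0 2.1 2.6
   vertex 0.0 2.1 1.7
   vertex 3.9 0.1 1.2
  endloop
 endfacet
 facet normal 0.981 -0.190 -0.047
  outer loop
   vertex 4.0 0.1 3.3
   vertex 3.9 0.1 1.2
   vertex 5.0 4.9 4.8
  endloop
 endfacet
 facet normal 0.049 -0.307 0.950
  outer loop
   vertex 4.0 0.1 3.3
   vertex 5.0 4.9 4.8
   vertex 2.5 1.1 3.7
  endloop
 endfacet
 facet normal -0.450 -0.893 0.021
  outer loop
   vertex 4.0 0.1 3.3
   vertex 0.0 2.1 2.6
   vertex 3.9 0.1 1.2
  endloop
 endfacet
 facet normal -0.468 -0.827 0.312
  outer loop
   vertex 4.0 0.1 3.3
   vertex 2.5 1.1 3.7
   vertex 0.0 2.1 2.6
  endloop
 endfacet
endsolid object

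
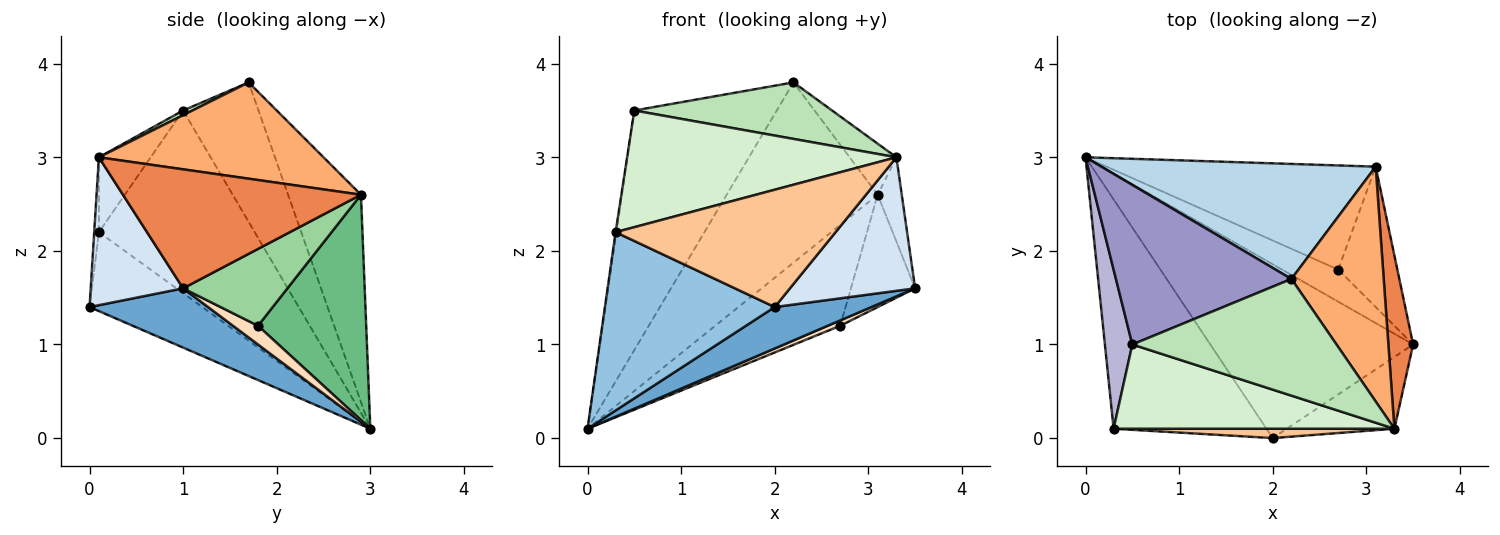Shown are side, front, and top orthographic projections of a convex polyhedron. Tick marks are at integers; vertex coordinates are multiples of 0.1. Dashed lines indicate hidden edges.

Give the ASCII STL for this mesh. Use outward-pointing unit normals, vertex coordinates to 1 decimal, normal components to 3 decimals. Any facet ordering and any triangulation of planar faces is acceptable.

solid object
 facet normal 0.273 -0.223 -0.936
  outer loop
   vertex 2.0 0.0 1.4
   vertex 0.0 3.0 0.1
   vertex 3.5 1.0 1.6
  endloop
 endfacet
 facet normal -0.377 -0.568 -0.731
  outer loop
   vertex 0.3 0.1 2.2
   vertex 0.0 3.0 0.1
   vertex 2.0 0.0 1.4
  endloop
 endfacet
 facet normal -0.377 0.781 0.498
  outer loop
   vertex 3.1 2.9 2.6
   vertex 0.0 3.0 0.1
   vertex 2.2 1.7 3.8
  endloop
 endfacet
 facet normal 0.545 -0.738 -0.397
  outer loop
   vertex 3.3 0.1 3.0
   vertex 2.0 0.0 1.4
   vertex 3.5 1.0 1.6
  endloop
 endfacet
 facet normal 0.974 0.099 0.203
  outer loop
   vertex 3.3 0.1 3.0
   vertex 3.5 1.0 1.6
   vertex 3.1 2.9 2.6
  endloop
 endfacet
 facet normal 0.714 0.149 0.684
  outer loop
   vertex 3.3 0.1 3.0
   vertex 3.1 2.9 2.6
   vertex 2.2 1.7 3.8
  endloop
 endfacet
 facet normal -0.021 -0.997 0.080
  outer loop
   vertex 3.3 0.1 3.0
   vertex 0.3 0.1 2.2
   vertex 2.0 0.0 1.4
  endloop
 endfacet
 facet normal 0.312 -0.156 -0.937
  outer loop
   vertex 2.7 1.8 1.2
   vertex 3.5 1.0 1.6
   vertex 0.0 3.0 0.1
  endloop
 endfacet
 facet normal 0.516 0.596 -0.616
  outer loop
   vertex 2.7 1.8 1.2
   vertex 0.0 3.0 0.1
   vertex 3.1 2.9 2.6
  endloop
 endfacet
 facet normal 0.712 0.438 -0.548
  outer loop
   vertex 2.7 1.8 1.2
   vertex 3.1 2.9 2.6
   vertex 3.5 1.0 1.6
  endloop
 endfacet
 facet normal 0.021 -0.436 0.900
  outer loop
   vertex 0.5 1.0 3.5
   vertex 3.3 0.1 3.0
   vertex 2.2 1.7 3.8
  endloop
 endfacet
 facet normal -0.154 -0.801 0.578
  outer loop
   vertex 0.5 1.0 3.5
   vertex 0.3 0.1 2.2
   vertex 3.3 0.1 3.0
  endloop
 endfacet
 facet normal -0.403 0.762 0.507
  outer loop
   vertex 0.5 1.0 3.5
   vertex 2.2 1.7 3.8
   vertex 0.0 3.0 0.1
  endloop
 endfacet
 facet normal -0.989 0.005 0.149
  outer loop
   vertex 0.5 1.0 3.5
   vertex 0.0 3.0 0.1
   vertex 0.3 0.1 2.2
  endloop
 endfacet
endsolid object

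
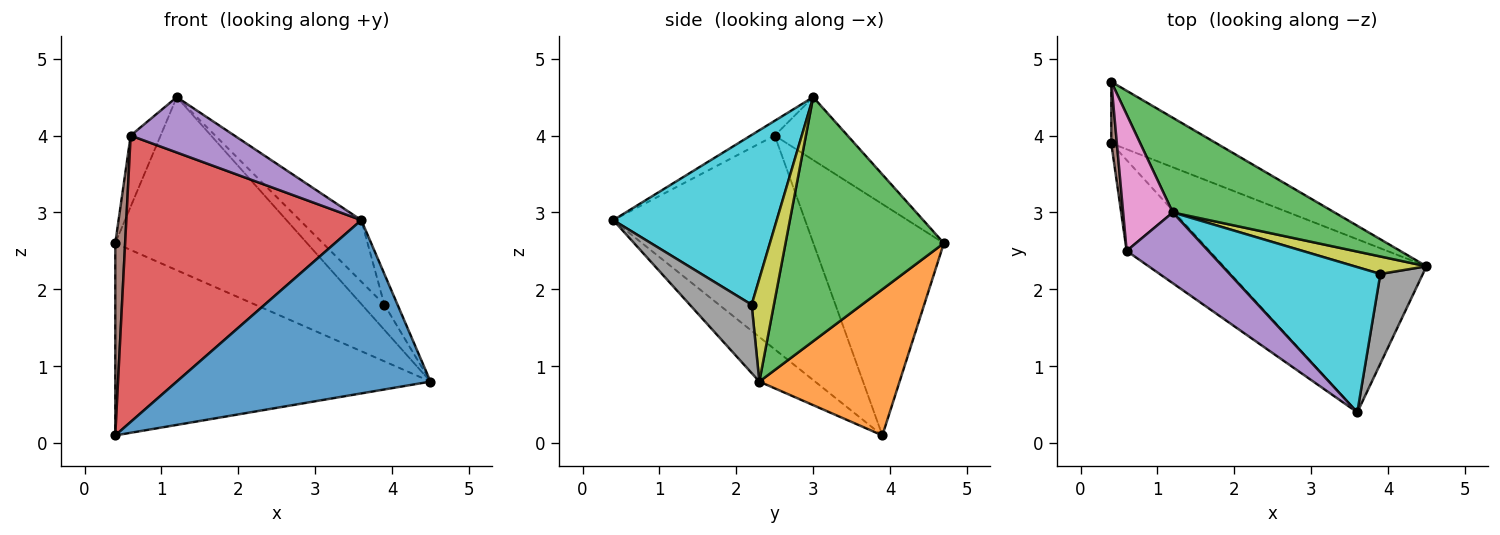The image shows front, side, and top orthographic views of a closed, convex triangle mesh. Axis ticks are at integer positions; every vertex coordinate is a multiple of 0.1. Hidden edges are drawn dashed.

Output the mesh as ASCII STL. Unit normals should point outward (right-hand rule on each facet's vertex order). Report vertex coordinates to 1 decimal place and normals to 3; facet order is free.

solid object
 facet normal -0.154 -0.699 -0.698
  outer loop
   vertex 3.6 0.4 2.9
   vertex 0.4 3.9 0.1
   vertex 4.5 2.3 0.8
  endloop
 endfacet
 facet normal 0.390 0.877 -0.281
  outer loop
   vertex 0.4 4.7 2.6
   vertex 4.5 2.3 0.8
   vertex 0.4 3.9 0.1
  endloop
 endfacet
 facet normal 0.587 0.711 0.389
  outer loop
   vertex 0.4 4.7 2.6
   vertex 1.2 3.0 4.5
   vertex 4.5 2.3 0.8
  endloop
 endfacet
 facet normal -0.614 -0.752 -0.239
  outer loop
   vertex 0.6 2.5 4.0
   vertex 0.4 3.9 0.1
   vertex 3.6 0.4 2.9
  endloop
 endfacet
 facet normal -0.141 -0.610 0.780
  outer loop
   vertex 0.6 2.5 4.0
   vertex 3.6 0.4 2.9
   vertex 1.2 3.0 4.5
  endloop
 endfacet
 facet normal -0.997 -0.075 0.024
  outer loop
   vertex 0.6 2.5 4.0
   vertex 0.4 4.7 2.6
   vertex 0.4 3.9 0.1
  endloop
 endfacet
 facet normal -0.747 0.307 0.589
  outer loop
   vertex 0.6 2.5 4.0
   vertex 1.2 3.0 4.5
   vertex 0.4 4.7 2.6
  endloop
 endfacet
 facet normal 0.836 0.178 0.519
  outer loop
   vertex 3.9 2.2 1.8
   vertex 3.6 0.4 2.9
   vertex 4.5 2.3 0.8
  endloop
 endfacet
 facet normal 0.631 0.637 0.442
  outer loop
   vertex 3.9 2.2 1.8
   vertex 4.5 2.3 0.8
   vertex 1.2 3.0 4.5
  endloop
 endfacet
 facet normal 0.720 0.271 0.639
  outer loop
   vertex 3.9 2.2 1.8
   vertex 1.2 3.0 4.5
   vertex 3.6 0.4 2.9
  endloop
 endfacet
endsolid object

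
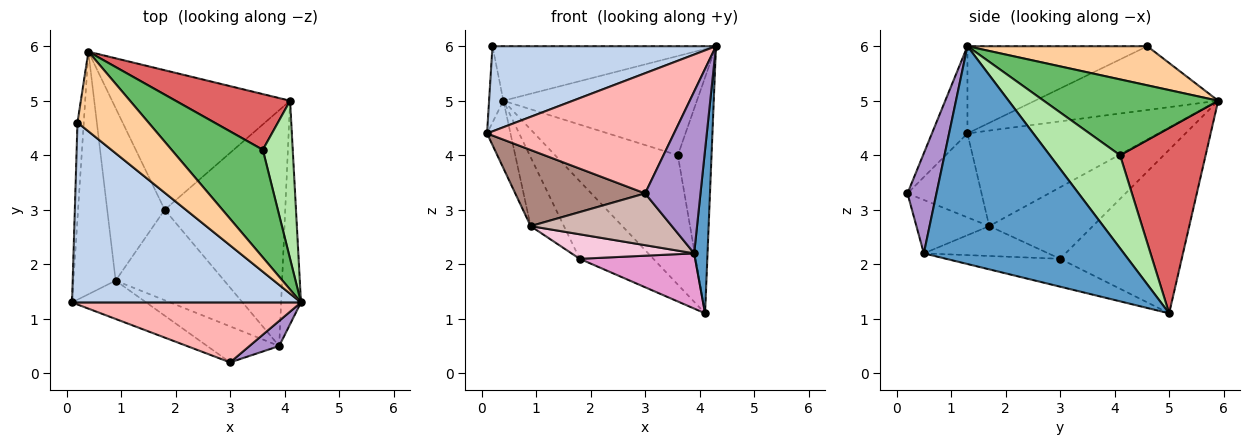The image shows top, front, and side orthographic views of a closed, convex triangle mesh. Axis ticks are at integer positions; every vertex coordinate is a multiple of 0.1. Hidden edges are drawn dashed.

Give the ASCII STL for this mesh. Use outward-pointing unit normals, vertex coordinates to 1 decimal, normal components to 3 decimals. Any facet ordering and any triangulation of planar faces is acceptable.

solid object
 facet normal 0.994 -0.066 -0.091
  outer loop
   vertex 3.9 0.5 2.2
   vertex 4.1 5.0 1.1
   vertex 4.3 1.3 6.0
  endloop
 endfacet
 facet normal -0.326 -0.404 0.855
  outer loop
   vertex 0.2 4.6 6.0
   vertex 0.1 1.3 4.4
   vertex 4.3 1.3 6.0
  endloop
 endfacet
 facet normal -0.992 0.077 -0.098
  outer loop
   vertex 0.2 4.6 6.0
   vertex 0.4 5.9 5.0
   vertex 0.1 1.3 4.4
  endloop
 endfacet
 facet normal 0.414 0.514 0.751
  outer loop
   vertex 0.2 4.6 6.0
   vertex 4.3 1.3 6.0
   vertex 0.4 5.9 5.0
  endloop
 endfacet
 facet normal 0.521 0.578 0.627
  outer loop
   vertex 3.6 4.1 4.0
   vertex 0.4 5.9 5.0
   vertex 4.3 1.3 6.0
  endloop
 endfacet
 facet normal 0.866 0.415 0.278
  outer loop
   vertex 3.6 4.1 4.0
   vertex 4.3 1.3 6.0
   vertex 4.1 5.0 1.1
  endloop
 endfacet
 facet normal 0.539 0.774 0.333
  outer loop
   vertex 3.6 4.1 4.0
   vertex 4.1 5.0 1.1
   vertex 0.4 5.9 5.0
  endloop
 endfacet
 facet normal -0.168 -0.882 0.440
  outer loop
   vertex 3.0 0.2 3.3
   vertex 4.3 1.3 6.0
   vertex 0.1 1.3 4.4
  endloop
 endfacet
 facet normal 0.459 -0.878 0.136
  outer loop
   vertex 3.0 0.2 3.3
   vertex 3.9 0.5 2.2
   vertex 4.3 1.3 6.0
  endloop
 endfacet
 facet normal -0.909 0.112 -0.402
  outer loop
   vertex 0.9 1.7 2.7
   vertex 0.1 1.3 4.4
   vertex 0.4 5.9 5.0
  endloop
 endfacet
 facet normal -0.454 -0.796 -0.401
  outer loop
   vertex 0.9 1.7 2.7
   vertex 3.0 0.2 3.3
   vertex 0.1 1.3 4.4
  endloop
 endfacet
 facet normal -0.390 -0.756 -0.525
  outer loop
   vertex 0.9 1.7 2.7
   vertex 3.9 0.5 2.2
   vertex 3.0 0.2 3.3
  endloop
 endfacet
 facet normal -0.220 -0.222 -0.950
  outer loop
   vertex 1.8 3.0 2.1
   vertex 4.1 5.0 1.1
   vertex 3.9 0.5 2.2
  endloop
 endfacet
 facet normal -0.257 -0.253 -0.933
  outer loop
   vertex 1.8 3.0 2.1
   vertex 3.9 0.5 2.2
   vertex 0.9 1.7 2.7
  endloop
 endfacet
 facet normal -0.626 0.379 -0.681
  outer loop
   vertex 1.8 3.0 2.1
   vertex 0.4 5.9 5.0
   vertex 4.1 5.0 1.1
  endloop
 endfacet
 facet normal -0.756 0.243 -0.608
  outer loop
   vertex 1.8 3.0 2.1
   vertex 0.9 1.7 2.7
   vertex 0.4 5.9 5.0
  endloop
 endfacet
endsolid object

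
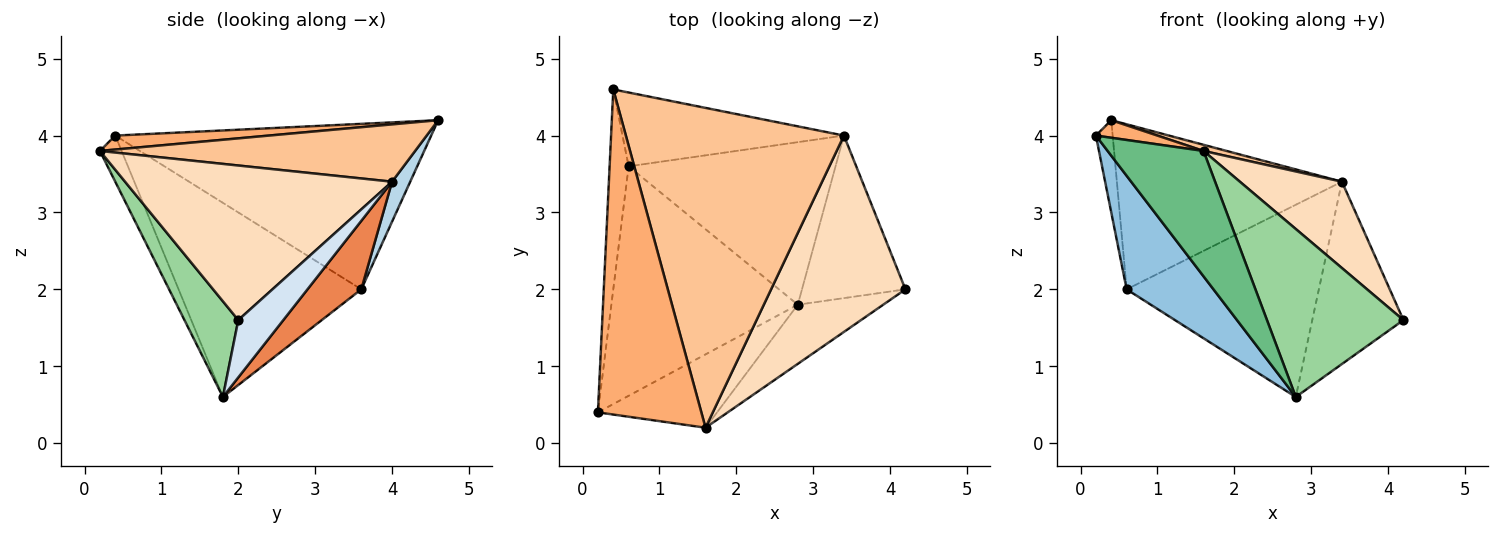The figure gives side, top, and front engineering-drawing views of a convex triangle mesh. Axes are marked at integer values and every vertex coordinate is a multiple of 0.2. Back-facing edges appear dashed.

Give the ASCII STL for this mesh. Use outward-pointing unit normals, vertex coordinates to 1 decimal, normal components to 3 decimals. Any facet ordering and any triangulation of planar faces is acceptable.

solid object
 facet normal -0.992 0.053 -0.114
  outer loop
   vertex 0.6 3.6 2.0
   vertex 0.2 0.4 4.0
   vertex 0.4 4.6 4.2
  endloop
 endfacet
 facet normal -0.682 -0.324 -0.655
  outer loop
   vertex 0.6 3.6 2.0
   vertex 2.8 1.8 0.6
   vertex 0.2 0.4 4.0
  endloop
 endfacet
 facet normal 0.074 0.910 -0.407
  outer loop
   vertex 3.4 4.0 3.4
   vertex 0.6 3.6 2.0
   vertex 0.4 4.6 4.2
  endloop
 endfacet
 facet normal 0.346 0.700 -0.624
  outer loop
   vertex 3.4 4.0 3.4
   vertex 4.2 2.0 1.6
   vertex 2.8 1.8 0.6
  endloop
 endfacet
 facet normal 0.209 0.747 -0.631
  outer loop
   vertex 3.4 4.0 3.4
   vertex 2.8 1.8 0.6
   vertex 0.6 3.6 2.0
  endloop
 endfacet
 facet normal 0.134 -0.053 0.990
  outer loop
   vertex 1.6 0.2 3.8
   vertex 0.4 4.6 4.2
   vertex 0.2 0.4 4.0
  endloop
 endfacet
 facet normal 0.254 -0.019 0.967
  outer loop
   vertex 1.6 0.2 3.8
   vertex 3.4 4.0 3.4
   vertex 0.4 4.6 4.2
  endloop
 endfacet
 facet normal 0.725 -0.277 0.630
  outer loop
   vertex 1.6 0.2 3.8
   vertex 4.2 2.0 1.6
   vertex 3.4 4.0 3.4
  endloop
 endfacet
 facet normal -0.192 -0.847 -0.496
  outer loop
   vertex 1.6 0.2 3.8
   vertex 0.2 0.4 4.0
   vertex 2.8 1.8 0.6
  endloop
 endfacet
 facet normal 0.349 -0.884 -0.311
  outer loop
   vertex 1.6 0.2 3.8
   vertex 2.8 1.8 0.6
   vertex 4.2 2.0 1.6
  endloop
 endfacet
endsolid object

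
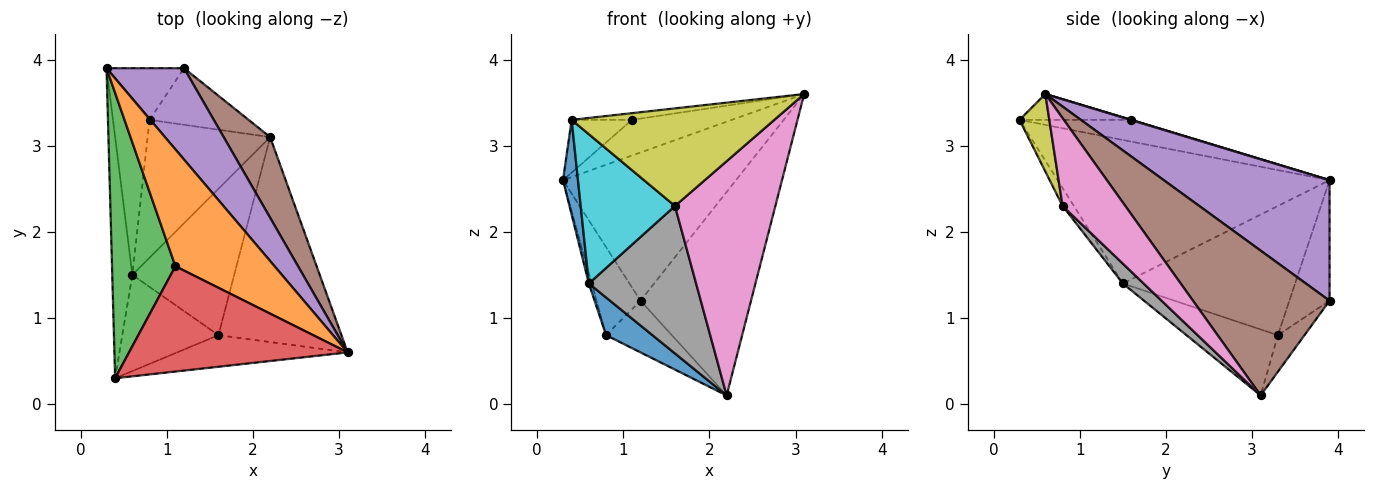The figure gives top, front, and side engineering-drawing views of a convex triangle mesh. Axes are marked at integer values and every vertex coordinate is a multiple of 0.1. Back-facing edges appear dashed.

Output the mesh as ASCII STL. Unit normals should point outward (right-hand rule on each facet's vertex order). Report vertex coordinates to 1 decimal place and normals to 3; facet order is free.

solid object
 facet normal -0.989 -0.054 -0.138
  outer loop
   vertex 0.6 1.5 1.4
   vertex 0.4 0.3 3.3
   vertex 0.3 3.9 2.6
  endloop
 endfacet
 facet normal 0.003 0.292 0.956
  outer loop
   vertex 1.1 1.6 3.3
   vertex 3.1 0.6 3.6
   vertex 0.3 3.9 2.6
  endloop
 endfacet
 facet normal -0.320 0.172 0.932
  outer loop
   vertex 1.1 1.6 3.3
   vertex 0.3 3.9 2.6
   vertex 0.4 0.3 3.3
  endloop
 endfacet
 facet normal -0.117 0.063 0.991
  outer loop
   vertex 1.1 1.6 3.3
   vertex 0.4 0.3 3.3
   vertex 3.1 0.6 3.6
  endloop
 endfacet
 facet normal 0.632 0.660 0.406
  outer loop
   vertex 1.2 3.9 1.2
   vertex 0.3 3.9 2.6
   vertex 3.1 0.6 3.6
  endloop
 endfacet
 facet normal 0.754 0.610 0.242
  outer loop
   vertex 1.2 3.9 1.2
   vertex 3.1 0.6 3.6
   vertex 2.2 3.1 0.1
  endloop
 endfacet
 facet normal 0.426 -0.681 -0.596
  outer loop
   vertex 1.6 0.8 2.3
   vertex 2.2 3.1 0.1
   vertex 3.1 0.6 3.6
  endloop
 endfacet
 facet normal 0.136 -0.703 -0.698
  outer loop
   vertex 1.6 0.8 2.3
   vertex 0.6 1.5 1.4
   vertex 2.2 3.1 0.1
  endloop
 endfacet
 facet normal 0.139 -0.942 -0.305
  outer loop
   vertex 1.6 0.8 2.3
   vertex 3.1 0.6 3.6
   vertex 0.4 0.3 3.3
  endloop
 endfacet
 facet normal -0.101 -0.836 -0.539
  outer loop
   vertex 1.6 0.8 2.3
   vertex 0.4 0.3 3.3
   vertex 0.6 1.5 1.4
  endloop
 endfacet
 facet normal -0.461 -0.234 -0.856
  outer loop
   vertex 0.8 3.3 0.8
   vertex 2.2 3.1 0.1
   vertex 0.6 1.5 1.4
  endloop
 endfacet
 facet normal -0.263 0.650 -0.712
  outer loop
   vertex 0.8 3.3 0.8
   vertex 1.2 3.9 1.2
   vertex 2.2 3.1 0.1
  endloop
 endfacet
 facet normal -0.962 0.016 -0.273
  outer loop
   vertex 0.8 3.3 0.8
   vertex 0.6 1.5 1.4
   vertex 0.3 3.9 2.6
  endloop
 endfacet
 facet normal -0.619 0.678 -0.398
  outer loop
   vertex 0.8 3.3 0.8
   vertex 0.3 3.9 2.6
   vertex 1.2 3.9 1.2
  endloop
 endfacet
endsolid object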